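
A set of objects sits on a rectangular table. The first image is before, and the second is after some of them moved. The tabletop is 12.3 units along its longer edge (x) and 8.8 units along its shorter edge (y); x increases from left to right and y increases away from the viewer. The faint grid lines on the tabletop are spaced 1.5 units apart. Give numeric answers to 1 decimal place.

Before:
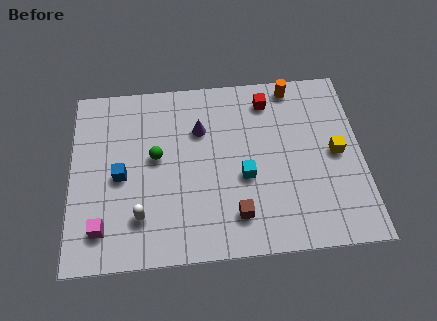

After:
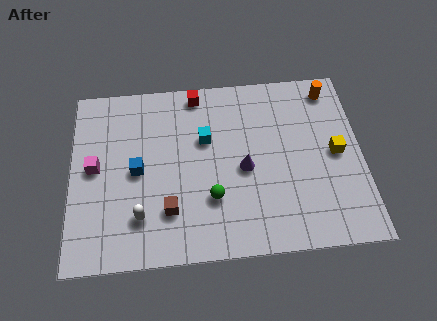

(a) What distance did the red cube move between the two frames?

3.1

The red cube moved from about (8.4, 7.3) to (5.4, 7.9), a distance of √(3.0² + 0.6²) ≈ 3.1.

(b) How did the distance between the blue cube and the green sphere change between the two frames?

+1.8

They were about 1.7 units apart before and 3.5 after — 1.8 units further apart.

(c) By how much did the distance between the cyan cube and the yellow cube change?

+1.6

The distance was about 4.0 in the first image and 5.6 in the second, so they moved 1.6 units further apart.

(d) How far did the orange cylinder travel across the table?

1.6

The orange cylinder was near (9.5, 7.9) before and (11.1, 7.6) after, so it travelled √(1.6² + 0.3²) ≈ 1.6 units.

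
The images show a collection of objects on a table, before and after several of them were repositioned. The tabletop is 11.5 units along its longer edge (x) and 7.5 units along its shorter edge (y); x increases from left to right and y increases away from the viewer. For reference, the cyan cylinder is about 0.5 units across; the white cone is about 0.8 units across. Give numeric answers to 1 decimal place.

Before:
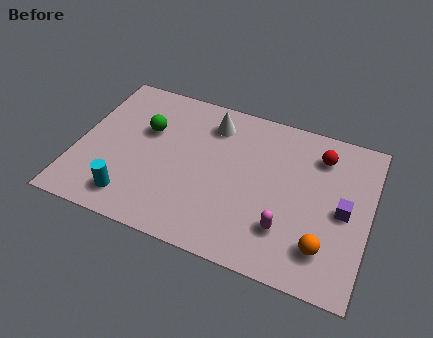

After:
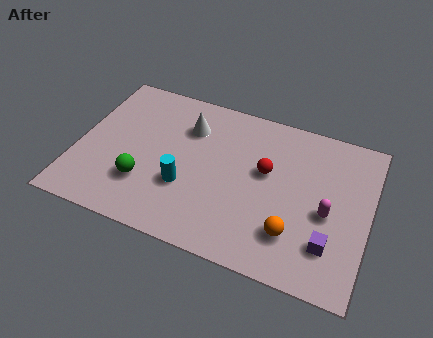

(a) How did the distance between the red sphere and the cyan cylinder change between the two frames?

-4.9

Before: roughly 8.4 units apart; after: 3.5. That's 4.9 units closer together.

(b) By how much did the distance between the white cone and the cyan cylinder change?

-2.5

They were about 5.4 units apart before and 2.9 after — 2.5 units closer together.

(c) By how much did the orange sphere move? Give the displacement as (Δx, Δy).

(-1.2, 0.2)

The orange sphere started near (9.9, 1.7) and ended near (8.7, 1.9).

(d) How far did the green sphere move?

2.6

The green sphere moved from about (2.6, 4.8) to (2.8, 2.2), a distance of √(0.2² + 2.6²) ≈ 2.6.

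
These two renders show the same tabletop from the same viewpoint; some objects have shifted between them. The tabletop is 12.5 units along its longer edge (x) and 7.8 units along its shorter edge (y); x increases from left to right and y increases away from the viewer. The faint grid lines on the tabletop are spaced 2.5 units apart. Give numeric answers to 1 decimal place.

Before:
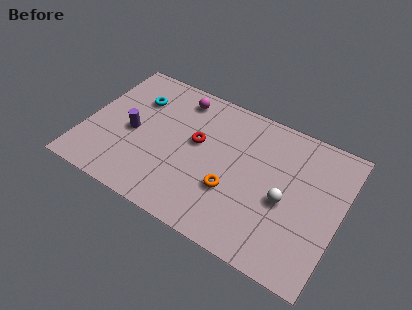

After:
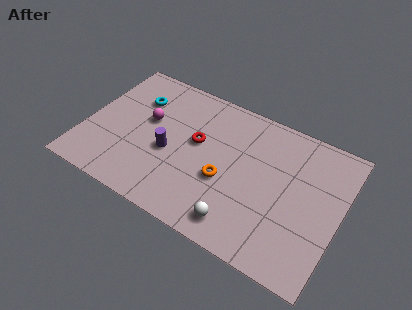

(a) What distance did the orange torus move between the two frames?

0.6

The orange torus was near (7.4, 2.7) before and (7.0, 3.1) after, so it travelled √(0.4² + 0.4²) ≈ 0.6 units.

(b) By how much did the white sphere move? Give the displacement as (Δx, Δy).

(-1.9, -2.2)

The white sphere was at about (9.9, 3.4) and moved to about (8.0, 1.2).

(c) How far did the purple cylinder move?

1.9

The purple cylinder moved from about (2.3, 3.6) to (4.2, 3.3), a distance of √(1.9² + 0.3²) ≈ 1.9.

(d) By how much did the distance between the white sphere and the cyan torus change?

-0.7

The distance was about 8.0 in the first image and 7.3 in the second, so they moved 0.7 units closer together.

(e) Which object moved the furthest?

the white sphere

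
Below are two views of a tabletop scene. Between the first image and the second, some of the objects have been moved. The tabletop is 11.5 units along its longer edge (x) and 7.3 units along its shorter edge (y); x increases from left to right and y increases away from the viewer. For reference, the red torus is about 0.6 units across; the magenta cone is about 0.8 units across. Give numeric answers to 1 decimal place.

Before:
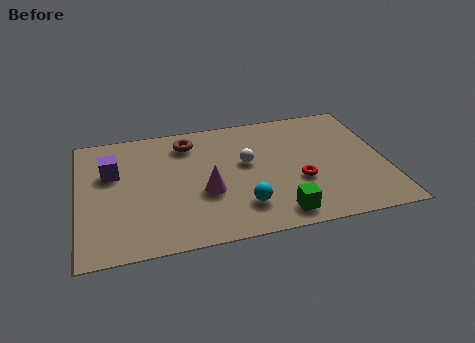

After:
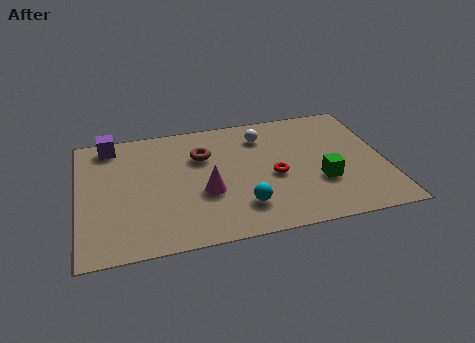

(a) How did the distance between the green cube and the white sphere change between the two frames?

+0.4

Before: roughly 3.4 units apart; after: 3.8. That's 0.4 units further apart.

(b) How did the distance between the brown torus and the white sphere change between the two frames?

-0.3

Before: roughly 2.7 units apart; after: 2.4. That's 0.3 units closer together.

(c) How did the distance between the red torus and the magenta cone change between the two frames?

-0.9

They were about 3.5 units apart before and 2.6 after — 0.9 units closer together.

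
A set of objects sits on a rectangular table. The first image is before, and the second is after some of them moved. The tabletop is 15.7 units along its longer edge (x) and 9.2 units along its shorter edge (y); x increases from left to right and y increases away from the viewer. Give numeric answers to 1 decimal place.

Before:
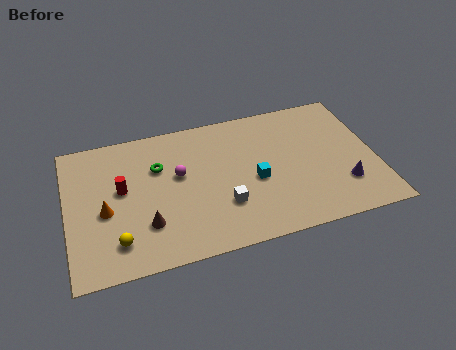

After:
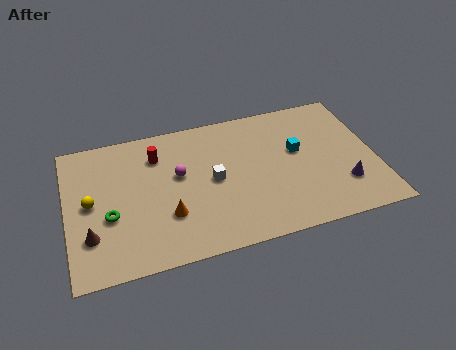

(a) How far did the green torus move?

3.7

From (4.7, 6.2) to (2.1, 3.6), the green torus covered √(2.6² + 2.6²) ≈ 3.7 units.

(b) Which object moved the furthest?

the green torus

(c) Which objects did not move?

the purple cone and the magenta sphere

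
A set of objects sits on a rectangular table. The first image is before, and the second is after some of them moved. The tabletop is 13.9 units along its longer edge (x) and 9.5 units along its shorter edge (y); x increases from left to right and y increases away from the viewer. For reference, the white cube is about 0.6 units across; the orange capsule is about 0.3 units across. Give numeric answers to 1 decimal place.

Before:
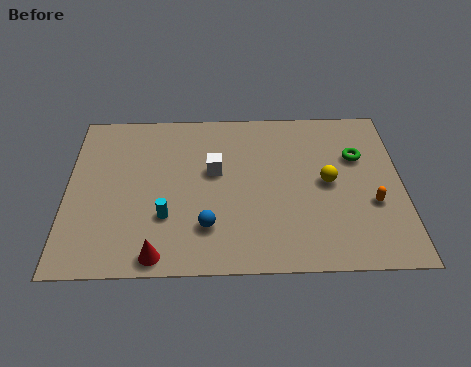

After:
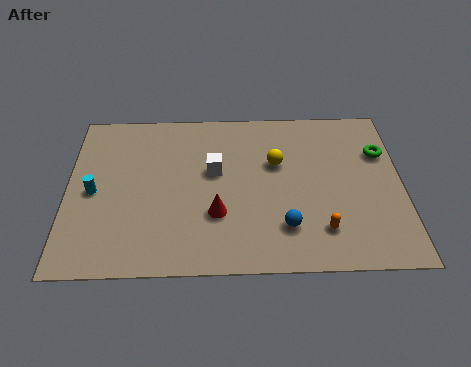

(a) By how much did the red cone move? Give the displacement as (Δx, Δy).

(2.4, 2.2)

From the two frames, the red cone sits at roughly (3.8, 0.9) before and (6.2, 3.1) after.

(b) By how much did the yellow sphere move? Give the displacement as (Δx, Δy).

(-2.1, 1.2)

The yellow sphere was at about (10.8, 4.8) and moved to about (8.7, 6.0).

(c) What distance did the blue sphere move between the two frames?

3.2

The blue sphere moved from about (5.8, 2.4) to (9.0, 2.3), a distance of √(3.2² + 0.1²) ≈ 3.2.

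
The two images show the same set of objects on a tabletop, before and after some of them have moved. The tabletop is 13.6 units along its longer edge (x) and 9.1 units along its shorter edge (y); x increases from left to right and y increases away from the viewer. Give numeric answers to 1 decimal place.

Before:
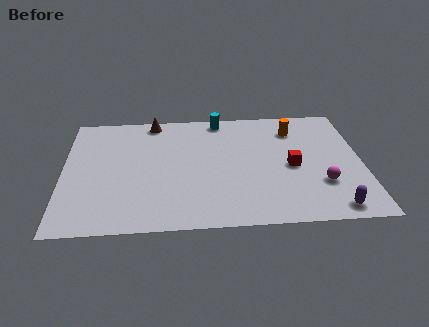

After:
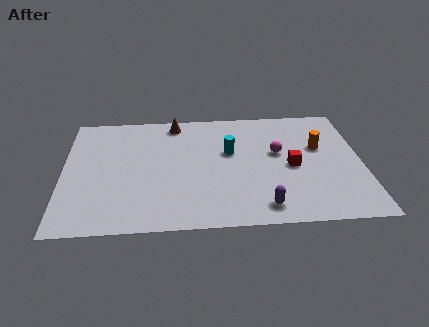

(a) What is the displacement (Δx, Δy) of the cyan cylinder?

(0.4, -2.7)

The cyan cylinder was at about (7.2, 8.2) and moved to about (7.6, 5.5).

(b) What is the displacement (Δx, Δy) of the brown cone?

(1.0, -0.2)

The brown cone was at about (4.1, 8.2) and moved to about (5.1, 8.0).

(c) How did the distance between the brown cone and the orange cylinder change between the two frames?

+0.4

They were about 6.6 units apart before and 7.0 after — 0.4 units further apart.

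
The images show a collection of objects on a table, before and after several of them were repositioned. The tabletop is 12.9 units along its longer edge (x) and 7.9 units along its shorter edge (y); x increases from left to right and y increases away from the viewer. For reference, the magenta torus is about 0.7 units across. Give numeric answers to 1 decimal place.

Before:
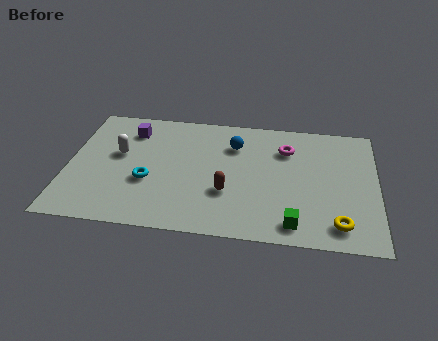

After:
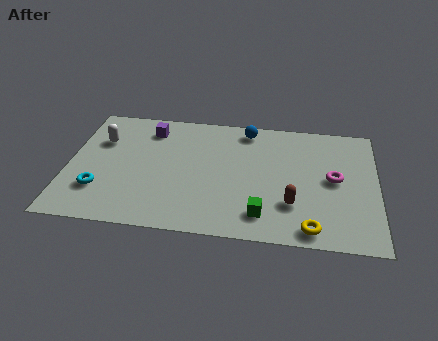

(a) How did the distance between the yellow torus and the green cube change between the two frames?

+0.3

They were about 1.8 units apart before and 2.1 after — 0.3 units further apart.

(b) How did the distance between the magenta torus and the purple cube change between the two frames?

+1.5

Before: roughly 6.6 units apart; after: 8.1. That's 1.5 units further apart.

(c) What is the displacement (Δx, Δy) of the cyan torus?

(-2.0, -0.8)

The cyan torus was at about (3.4, 3.0) and moved to about (1.4, 2.2).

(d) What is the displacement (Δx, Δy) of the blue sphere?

(0.5, 1.1)

From the two frames, the blue sphere sits at roughly (6.9, 5.8) before and (7.4, 6.9) after.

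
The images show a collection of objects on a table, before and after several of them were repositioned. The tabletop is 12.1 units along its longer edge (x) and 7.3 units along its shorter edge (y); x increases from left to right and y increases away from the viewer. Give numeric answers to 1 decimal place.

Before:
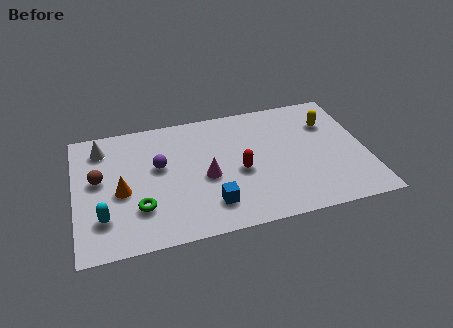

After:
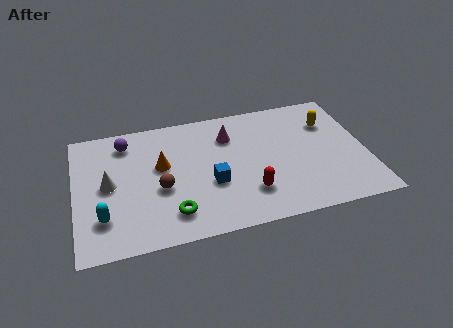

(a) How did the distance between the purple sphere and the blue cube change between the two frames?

+1.3

The distance was about 3.4 in the first image and 4.7 in the second, so they moved 1.3 units further apart.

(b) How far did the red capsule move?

1.3

The red capsule moved from about (6.8, 3.2) to (7.1, 1.9), a distance of √(0.3² + 1.3²) ≈ 1.3.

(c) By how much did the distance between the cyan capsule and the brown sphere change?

+0.4

The distance was about 2.2 in the first image and 2.6 in the second, so they moved 0.4 units further apart.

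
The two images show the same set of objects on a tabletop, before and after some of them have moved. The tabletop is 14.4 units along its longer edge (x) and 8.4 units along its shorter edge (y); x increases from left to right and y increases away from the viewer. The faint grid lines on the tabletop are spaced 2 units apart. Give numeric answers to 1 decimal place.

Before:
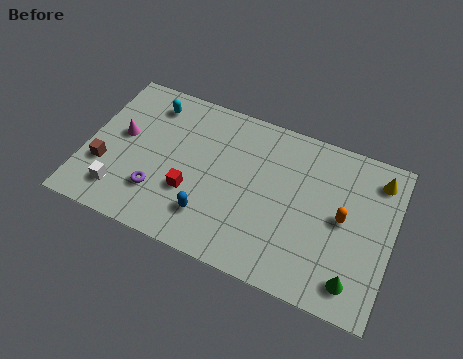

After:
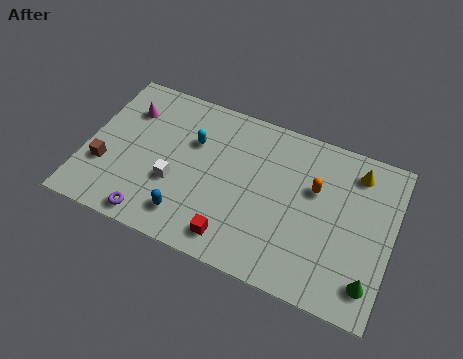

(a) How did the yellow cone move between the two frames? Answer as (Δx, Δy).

(-1.0, 0.0)

The yellow cone was at about (13.5, 6.9) and moved to about (12.5, 6.9).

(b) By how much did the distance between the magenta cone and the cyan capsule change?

+0.8

Before: roughly 2.5 units apart; after: 3.3. That's 0.8 units further apart.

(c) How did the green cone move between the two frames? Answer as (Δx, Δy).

(0.7, 0.2)

The green cone was at about (12.9, 1.4) and moved to about (13.6, 1.6).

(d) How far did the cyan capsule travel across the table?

2.6

From (2.7, 6.9) to (4.9, 5.6), the cyan capsule covered √(2.2² + 1.3²) ≈ 2.6 units.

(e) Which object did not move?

the brown cube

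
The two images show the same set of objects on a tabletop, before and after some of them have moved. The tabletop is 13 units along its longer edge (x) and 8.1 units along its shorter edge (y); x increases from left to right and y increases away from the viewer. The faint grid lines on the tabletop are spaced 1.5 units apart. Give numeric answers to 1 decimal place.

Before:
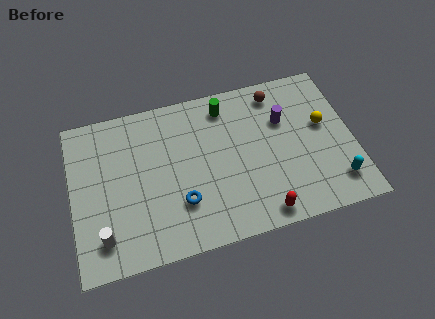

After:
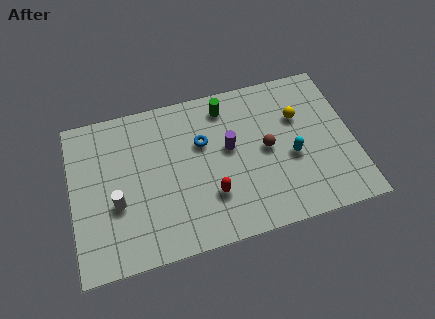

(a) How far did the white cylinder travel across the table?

1.7

The white cylinder was near (1.3, 1.6) before and (2.0, 3.1) after, so it travelled √(0.7² + 1.5²) ≈ 1.7 units.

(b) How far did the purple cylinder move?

2.7

The purple cylinder moved from about (9.9, 5.4) to (7.3, 4.6), a distance of √(2.6² + 0.8²) ≈ 2.7.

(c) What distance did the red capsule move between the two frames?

2.7

The red capsule moved from about (8.5, 0.9) to (6.3, 2.4), a distance of √(2.2² + 1.5²) ≈ 2.7.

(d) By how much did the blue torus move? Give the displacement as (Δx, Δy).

(1.2, 2.8)

From the two frames, the blue torus sits at roughly (4.9, 2.4) before and (6.1, 5.2) after.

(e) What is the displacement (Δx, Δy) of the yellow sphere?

(-1.1, 0.7)

The yellow sphere started near (11.7, 4.7) and ended near (10.6, 5.4).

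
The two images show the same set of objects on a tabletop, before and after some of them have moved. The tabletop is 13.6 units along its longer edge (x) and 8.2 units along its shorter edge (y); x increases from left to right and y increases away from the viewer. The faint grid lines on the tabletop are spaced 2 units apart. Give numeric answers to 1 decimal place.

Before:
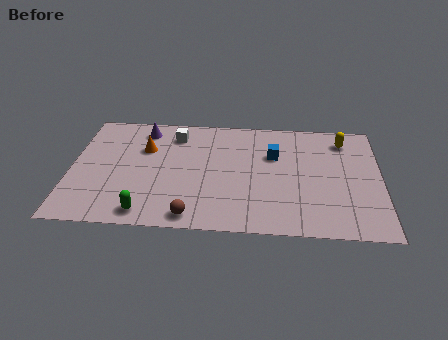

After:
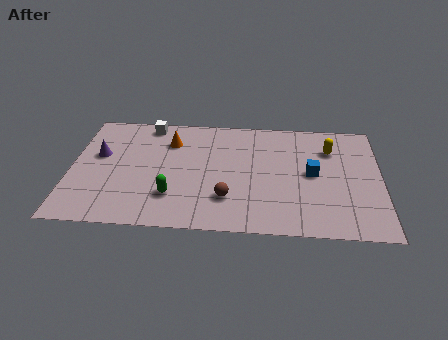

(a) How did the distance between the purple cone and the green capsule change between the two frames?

-1.6

The distance was about 5.9 in the first image and 4.3 in the second, so they moved 1.6 units closer together.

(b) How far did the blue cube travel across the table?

2.1

From (8.9, 5.4) to (10.6, 4.2), the blue cube covered √(1.7² + 1.2²) ≈ 2.1 units.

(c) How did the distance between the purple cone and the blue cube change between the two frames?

+3.4

They were about 6.0 units apart before and 9.4 after — 3.4 units further apart.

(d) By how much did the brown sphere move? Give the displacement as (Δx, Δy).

(1.5, 1.3)

The brown sphere started near (5.4, 0.9) and ended near (6.9, 2.2).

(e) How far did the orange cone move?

1.3

The orange cone moved from about (3.2, 5.5) to (4.3, 6.1), a distance of √(1.1² + 0.6²) ≈ 1.3.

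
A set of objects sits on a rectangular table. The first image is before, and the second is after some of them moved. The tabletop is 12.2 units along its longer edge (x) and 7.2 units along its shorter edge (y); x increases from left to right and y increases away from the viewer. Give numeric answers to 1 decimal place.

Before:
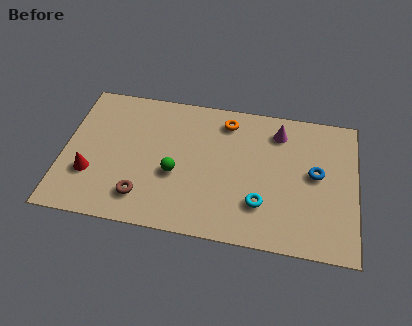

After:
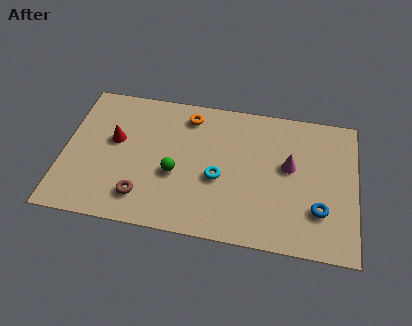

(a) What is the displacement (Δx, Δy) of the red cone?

(0.9, 1.9)

The red cone was at about (1.2, 2.3) and moved to about (2.1, 4.2).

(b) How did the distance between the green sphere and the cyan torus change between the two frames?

-1.9

The distance was about 3.7 in the first image and 1.8 in the second, so they moved 1.9 units closer together.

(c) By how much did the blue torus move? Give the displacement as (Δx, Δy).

(0.2, -1.8)

From the two frames, the blue torus sits at roughly (10.5, 3.9) before and (10.7, 2.1) after.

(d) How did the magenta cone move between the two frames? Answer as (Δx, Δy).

(0.5, -1.7)

The magenta cone was at about (8.9, 5.8) and moved to about (9.4, 4.1).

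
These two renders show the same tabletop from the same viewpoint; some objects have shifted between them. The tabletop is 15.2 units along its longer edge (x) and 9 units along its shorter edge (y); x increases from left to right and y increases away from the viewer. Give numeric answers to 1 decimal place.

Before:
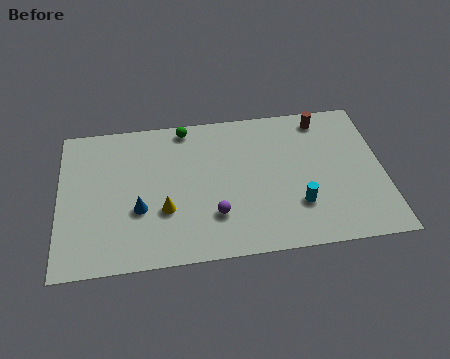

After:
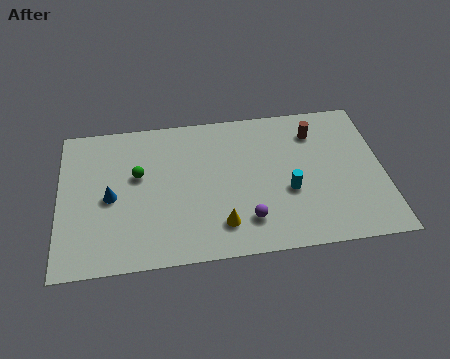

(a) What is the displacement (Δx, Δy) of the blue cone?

(-1.3, 0.9)

From the two frames, the blue cone sits at roughly (3.7, 3.3) before and (2.4, 4.2) after.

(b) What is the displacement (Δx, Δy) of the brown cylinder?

(-0.4, -0.8)

The brown cylinder was at about (12.5, 7.8) and moved to about (12.1, 7.0).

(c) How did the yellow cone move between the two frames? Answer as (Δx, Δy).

(2.6, -1.2)

The yellow cone was at about (4.9, 3.1) and moved to about (7.5, 1.9).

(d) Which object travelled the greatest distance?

the green sphere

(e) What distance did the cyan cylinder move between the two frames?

1.0

From (11.1, 2.6) to (10.7, 3.5), the cyan cylinder covered √(0.4² + 0.9²) ≈ 1.0 units.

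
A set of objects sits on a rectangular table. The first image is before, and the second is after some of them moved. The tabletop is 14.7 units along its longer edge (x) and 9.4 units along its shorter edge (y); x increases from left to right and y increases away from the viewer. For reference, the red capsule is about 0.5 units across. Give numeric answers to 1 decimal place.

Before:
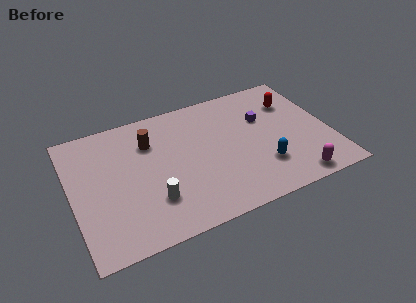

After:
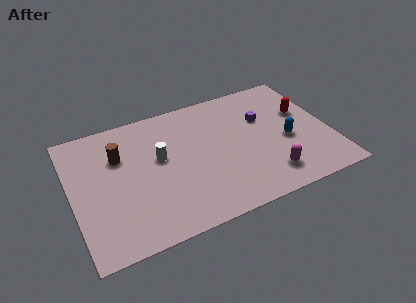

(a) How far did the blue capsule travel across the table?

2.1

The blue capsule was near (10.6, 2.6) before and (12.2, 4.0) after, so it travelled √(1.6² + 1.4²) ≈ 2.1 units.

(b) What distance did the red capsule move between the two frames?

1.1

The red capsule was near (12.9, 6.8) before and (13.4, 5.8) after, so it travelled √(0.5² + 1.0²) ≈ 1.1 units.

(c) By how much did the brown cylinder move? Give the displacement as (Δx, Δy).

(-1.8, -0.4)

The brown cylinder started near (4.6, 6.8) and ended near (2.8, 6.4).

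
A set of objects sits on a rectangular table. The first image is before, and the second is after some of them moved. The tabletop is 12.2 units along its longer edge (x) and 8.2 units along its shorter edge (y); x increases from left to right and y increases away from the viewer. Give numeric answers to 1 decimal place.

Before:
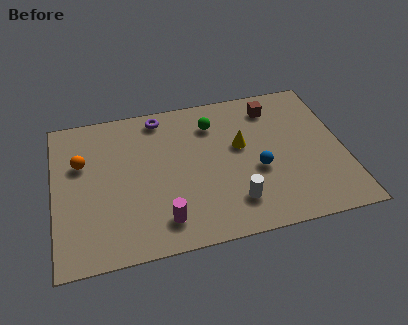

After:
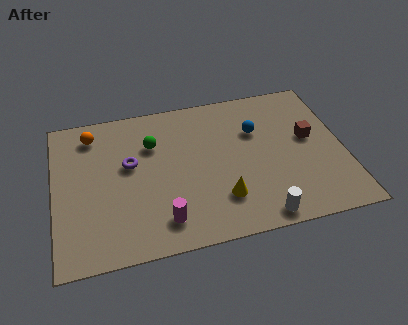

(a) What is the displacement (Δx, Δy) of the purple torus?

(-1.4, -2.4)

The purple torus was at about (4.6, 7.2) and moved to about (3.2, 4.8).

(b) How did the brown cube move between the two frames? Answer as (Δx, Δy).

(1.4, -2.1)

From the two frames, the brown cube sits at roughly (9.4, 6.7) before and (10.8, 4.6) after.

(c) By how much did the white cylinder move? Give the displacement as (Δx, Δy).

(1.0, -1.0)

The white cylinder started near (7.4, 1.8) and ended near (8.4, 0.8).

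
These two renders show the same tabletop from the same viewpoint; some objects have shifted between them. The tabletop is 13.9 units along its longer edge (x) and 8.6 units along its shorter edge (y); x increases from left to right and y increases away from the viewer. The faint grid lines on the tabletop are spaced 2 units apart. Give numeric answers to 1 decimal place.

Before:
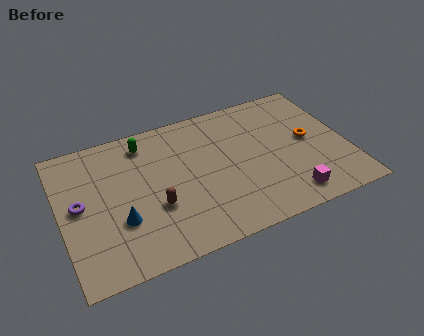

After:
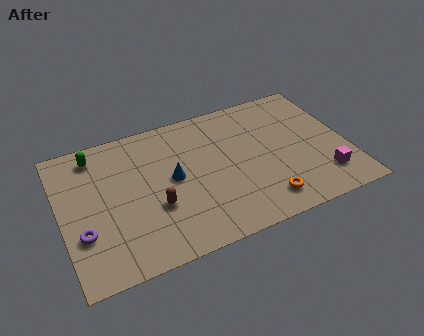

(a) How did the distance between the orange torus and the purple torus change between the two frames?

-2.5

They were about 11.2 units apart before and 8.7 after — 2.5 units closer together.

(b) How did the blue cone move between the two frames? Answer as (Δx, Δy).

(2.7, 1.6)

The blue cone started near (2.7, 2.9) and ended near (5.4, 4.5).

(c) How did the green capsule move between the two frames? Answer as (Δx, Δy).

(-2.4, 0.1)

The green capsule was at about (4.3, 7.2) and moved to about (1.9, 7.3).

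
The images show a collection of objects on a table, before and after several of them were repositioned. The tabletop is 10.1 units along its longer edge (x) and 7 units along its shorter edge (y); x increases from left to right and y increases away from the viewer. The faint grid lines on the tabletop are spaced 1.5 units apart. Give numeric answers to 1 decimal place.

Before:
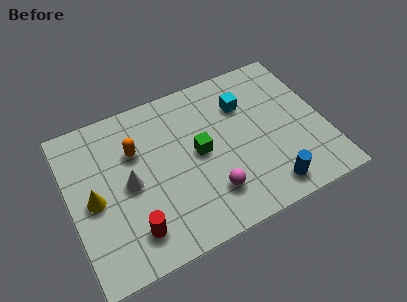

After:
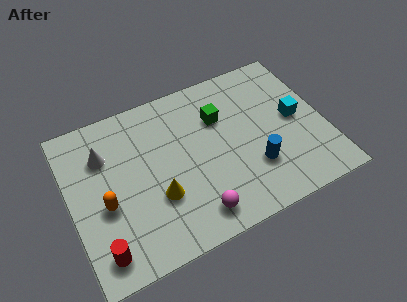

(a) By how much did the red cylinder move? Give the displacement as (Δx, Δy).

(-1.3, -0.3)

The red cylinder was at about (2.2, 1.4) and moved to about (0.9, 1.1).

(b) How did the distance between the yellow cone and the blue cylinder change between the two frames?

-3.2

Before: roughly 7.0 units apart; after: 3.8. That's 3.2 units closer together.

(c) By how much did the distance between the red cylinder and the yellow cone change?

+0.4

Before: roughly 2.3 units apart; after: 2.7. That's 0.4 units further apart.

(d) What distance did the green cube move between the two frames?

1.6

The green cube was near (5.1, 3.6) before and (6.1, 4.8) after, so it travelled √(1.0² + 1.2²) ≈ 1.6 units.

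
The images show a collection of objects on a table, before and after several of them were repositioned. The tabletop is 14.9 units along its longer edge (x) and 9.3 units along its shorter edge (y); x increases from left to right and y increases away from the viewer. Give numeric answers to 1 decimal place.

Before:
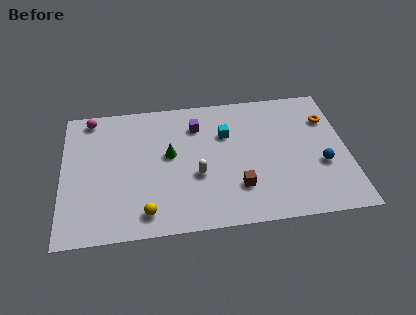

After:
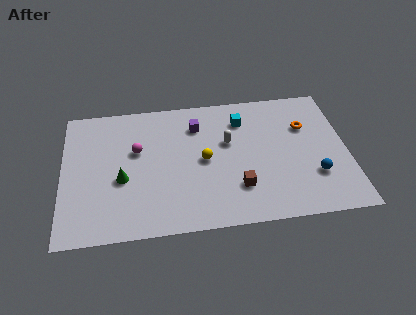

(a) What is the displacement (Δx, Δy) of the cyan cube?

(0.9, 0.9)

From the two frames, the cyan cube sits at roughly (8.6, 6.3) before and (9.5, 7.2) after.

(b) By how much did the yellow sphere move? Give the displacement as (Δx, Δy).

(3.1, 3.2)

From the two frames, the yellow sphere sits at roughly (4.3, 1.4) before and (7.4, 4.6) after.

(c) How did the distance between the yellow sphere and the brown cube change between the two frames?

-2.2

The distance was about 4.9 in the first image and 2.7 in the second, so they moved 2.2 units closer together.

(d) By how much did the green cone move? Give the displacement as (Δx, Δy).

(-2.5, -1.4)

The green cone was at about (5.6, 5.2) and moved to about (3.1, 3.8).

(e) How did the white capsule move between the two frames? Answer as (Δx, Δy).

(1.7, 2.1)

From the two frames, the white capsule sits at roughly (7.0, 3.6) before and (8.7, 5.7) after.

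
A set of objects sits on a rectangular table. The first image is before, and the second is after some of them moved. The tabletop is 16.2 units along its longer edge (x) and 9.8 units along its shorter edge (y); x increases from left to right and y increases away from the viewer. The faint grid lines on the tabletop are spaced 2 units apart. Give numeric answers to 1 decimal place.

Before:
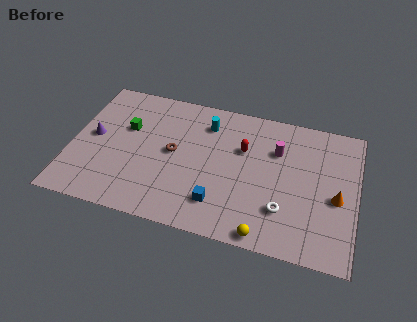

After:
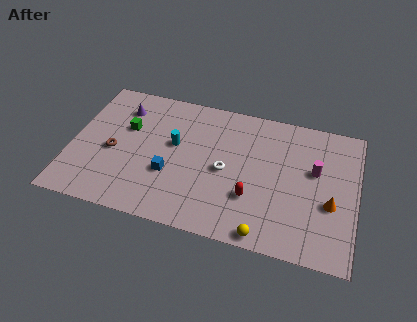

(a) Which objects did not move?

the yellow sphere and the green cube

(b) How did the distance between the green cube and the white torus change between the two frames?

-3.8

The distance was about 9.8 in the first image and 6.0 in the second, so they moved 3.8 units closer together.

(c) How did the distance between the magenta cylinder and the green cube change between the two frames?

+2.2

They were about 8.6 units apart before and 10.8 after — 2.2 units further apart.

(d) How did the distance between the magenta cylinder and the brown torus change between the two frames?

+5.5

They were about 6.0 units apart before and 11.5 after — 5.5 units further apart.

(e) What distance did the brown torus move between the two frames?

3.5

From (5.8, 5.1) to (2.4, 4.3), the brown torus covered √(3.4² + 0.8²) ≈ 3.5 units.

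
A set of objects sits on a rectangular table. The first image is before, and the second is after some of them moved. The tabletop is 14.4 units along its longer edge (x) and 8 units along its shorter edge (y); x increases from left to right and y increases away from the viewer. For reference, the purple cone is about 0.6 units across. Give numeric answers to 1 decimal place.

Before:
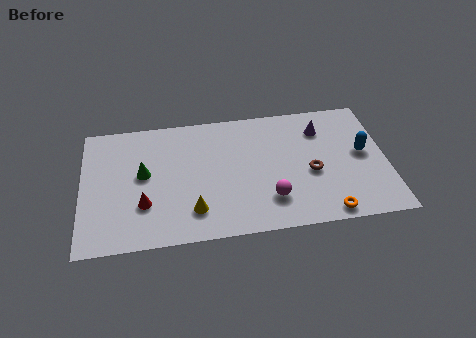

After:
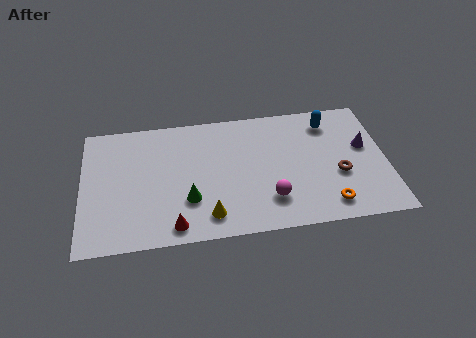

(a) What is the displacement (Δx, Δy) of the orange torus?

(0.1, 0.5)

The orange torus started near (11.4, 0.8) and ended near (11.5, 1.3).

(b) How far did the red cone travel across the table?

2.1

From (2.9, 2.5) to (4.3, 1.0), the red cone covered √(1.4² + 1.5²) ≈ 2.1 units.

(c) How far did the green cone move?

2.8

The green cone moved from about (2.9, 4.4) to (5.0, 2.5), a distance of √(2.1² + 1.9²) ≈ 2.8.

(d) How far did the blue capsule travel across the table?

2.7

The blue capsule moved from about (13.3, 4.3) to (11.8, 6.5), a distance of √(1.5² + 2.2²) ≈ 2.7.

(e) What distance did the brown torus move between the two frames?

1.3

The brown torus moved from about (10.8, 3.4) to (12.1, 3.1), a distance of √(1.3² + 0.3²) ≈ 1.3.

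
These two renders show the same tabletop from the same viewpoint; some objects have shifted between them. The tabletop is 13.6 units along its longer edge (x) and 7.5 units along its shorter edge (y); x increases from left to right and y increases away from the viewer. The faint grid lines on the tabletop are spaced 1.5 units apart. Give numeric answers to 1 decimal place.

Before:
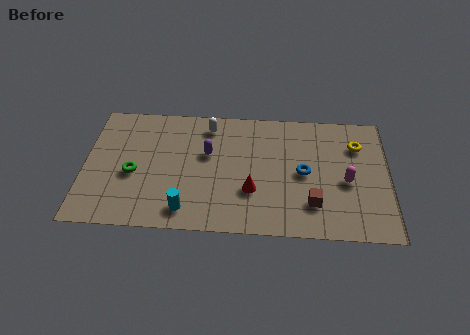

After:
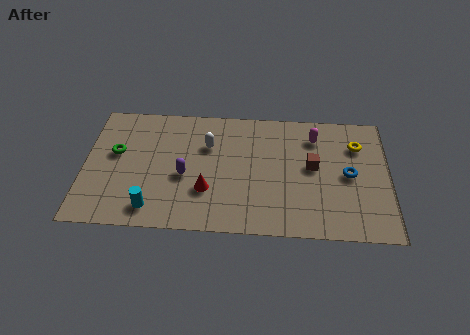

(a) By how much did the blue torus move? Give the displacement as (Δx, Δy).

(2.0, 0.0)

The blue torus started near (9.8, 3.7) and ended near (11.8, 3.7).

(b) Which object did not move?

the yellow torus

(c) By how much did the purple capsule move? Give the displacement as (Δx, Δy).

(-1.0, -1.4)

From the two frames, the purple capsule sits at roughly (5.5, 4.6) before and (4.5, 3.2) after.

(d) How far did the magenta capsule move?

3.0

The magenta capsule was near (11.7, 3.3) before and (10.3, 5.9) after, so it travelled √(1.4² + 2.6²) ≈ 3.0 units.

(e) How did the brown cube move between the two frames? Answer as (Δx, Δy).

(0.0, 2.2)

The brown cube started near (10.2, 1.9) and ended near (10.2, 4.1).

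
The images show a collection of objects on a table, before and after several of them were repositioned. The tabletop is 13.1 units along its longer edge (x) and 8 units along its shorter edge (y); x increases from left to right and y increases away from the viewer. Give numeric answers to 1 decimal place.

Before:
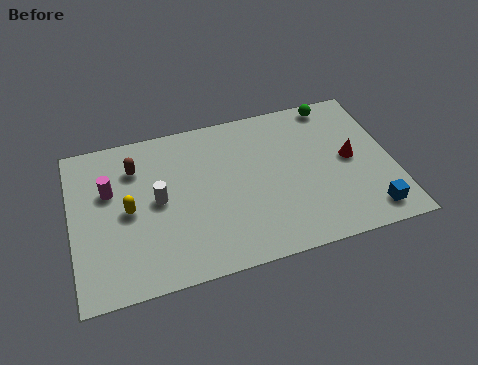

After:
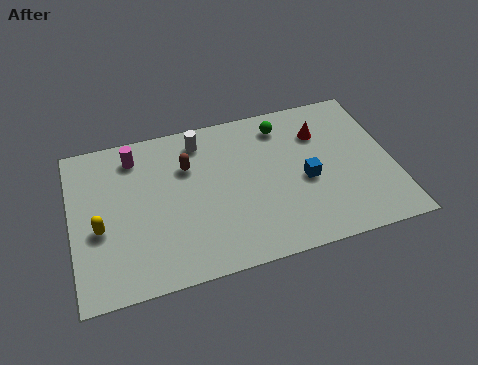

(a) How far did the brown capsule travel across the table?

2.2

The brown capsule moved from about (2.7, 6.0) to (4.8, 5.5), a distance of √(2.1² + 0.5²) ≈ 2.2.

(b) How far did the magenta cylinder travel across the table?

1.9

The magenta cylinder was near (1.6, 5.1) before and (2.7, 6.6) after, so it travelled √(1.1² + 1.5²) ≈ 1.9 units.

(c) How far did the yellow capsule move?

1.3

The yellow capsule moved from about (2.3, 3.9) to (1.1, 3.3), a distance of √(1.2² + 0.6²) ≈ 1.3.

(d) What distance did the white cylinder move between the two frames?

3.2

The white cylinder moved from about (3.5, 4.1) to (5.4, 6.7), a distance of √(1.9² + 2.6²) ≈ 3.2.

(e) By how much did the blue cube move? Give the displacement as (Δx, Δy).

(-2.4, 2.3)

The blue cube was at about (11.9, 1.2) and moved to about (9.5, 3.5).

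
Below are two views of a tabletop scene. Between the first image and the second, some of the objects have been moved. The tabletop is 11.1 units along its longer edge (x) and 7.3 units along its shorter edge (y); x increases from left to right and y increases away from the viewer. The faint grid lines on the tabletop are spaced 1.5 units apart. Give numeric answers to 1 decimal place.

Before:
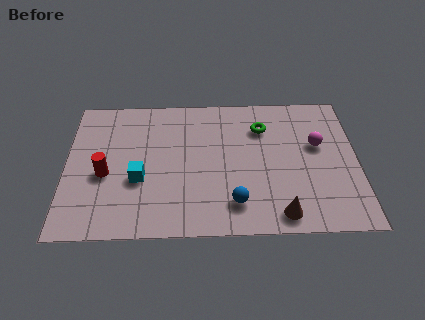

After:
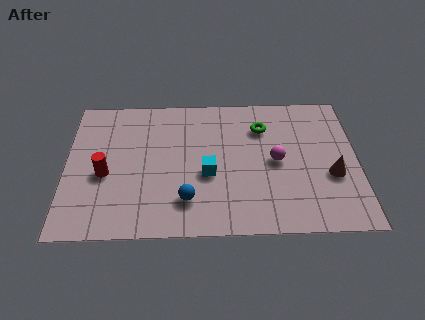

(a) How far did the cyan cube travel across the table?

2.6

The cyan cube moved from about (2.8, 2.8) to (5.4, 3.0), a distance of √(2.6² + 0.2²) ≈ 2.6.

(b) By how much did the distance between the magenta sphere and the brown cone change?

-1.6

Before: roughly 3.8 units apart; after: 2.2. That's 1.6 units closer together.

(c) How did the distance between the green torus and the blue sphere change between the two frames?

+0.6

The distance was about 4.1 in the first image and 4.7 in the second, so they moved 0.6 units further apart.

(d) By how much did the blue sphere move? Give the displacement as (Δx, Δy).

(-1.8, 0.2)

The blue sphere started near (6.4, 1.5) and ended near (4.6, 1.7).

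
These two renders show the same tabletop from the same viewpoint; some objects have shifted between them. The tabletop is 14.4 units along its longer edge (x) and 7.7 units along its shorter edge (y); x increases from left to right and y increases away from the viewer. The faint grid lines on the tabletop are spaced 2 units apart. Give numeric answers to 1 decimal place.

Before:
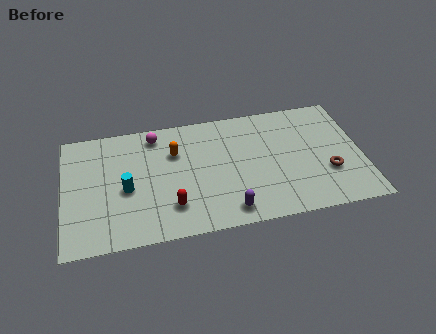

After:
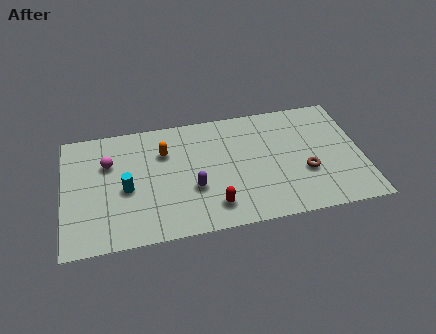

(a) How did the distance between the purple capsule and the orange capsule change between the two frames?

-1.9

They were about 4.8 units apart before and 2.9 after — 1.9 units closer together.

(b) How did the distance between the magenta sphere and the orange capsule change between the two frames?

+1.1

The distance was about 1.6 in the first image and 2.7 in the second, so they moved 1.1 units further apart.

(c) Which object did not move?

the cyan cylinder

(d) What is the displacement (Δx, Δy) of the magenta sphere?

(-2.3, -1.4)

The magenta sphere was at about (4.5, 6.6) and moved to about (2.2, 5.2).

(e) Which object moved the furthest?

the magenta sphere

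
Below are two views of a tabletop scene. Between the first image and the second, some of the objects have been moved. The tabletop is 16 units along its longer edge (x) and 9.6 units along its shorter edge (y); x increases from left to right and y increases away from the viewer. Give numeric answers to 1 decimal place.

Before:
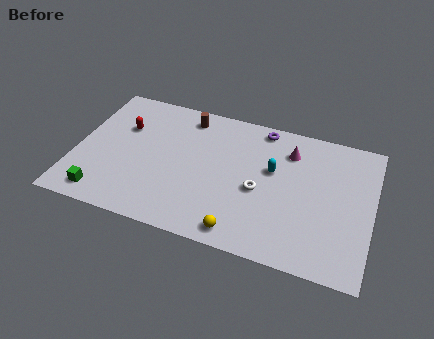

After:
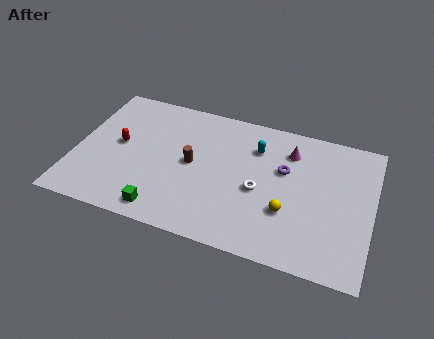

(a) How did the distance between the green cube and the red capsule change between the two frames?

-0.3

They were about 5.1 units apart before and 4.8 after — 0.3 units closer together.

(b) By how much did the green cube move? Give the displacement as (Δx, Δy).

(3.3, -0.1)

The green cube was at about (1.8, 1.3) and moved to about (5.1, 1.2).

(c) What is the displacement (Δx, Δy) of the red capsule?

(-0.1, -1.3)

The red capsule started near (2.4, 6.4) and ended near (2.3, 5.1).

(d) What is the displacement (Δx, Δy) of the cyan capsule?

(-1.0, 1.3)

The cyan capsule started near (10.6, 5.8) and ended near (9.6, 7.1).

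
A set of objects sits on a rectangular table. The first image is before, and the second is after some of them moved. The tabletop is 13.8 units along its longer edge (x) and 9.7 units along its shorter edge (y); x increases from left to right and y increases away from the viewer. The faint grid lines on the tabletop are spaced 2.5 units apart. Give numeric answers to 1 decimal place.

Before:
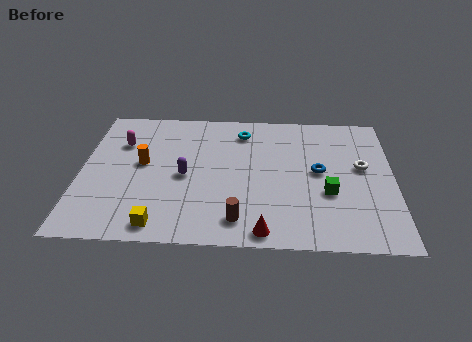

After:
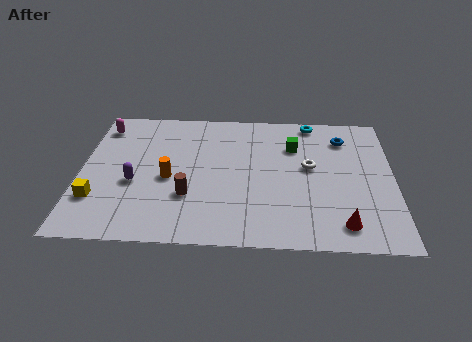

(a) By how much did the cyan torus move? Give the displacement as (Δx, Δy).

(3.1, 0.9)

The cyan torus started near (7.1, 7.9) and ended near (10.2, 8.8).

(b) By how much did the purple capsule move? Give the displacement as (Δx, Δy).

(-2.2, -0.6)

The purple capsule was at about (4.6, 4.5) and moved to about (2.4, 3.9).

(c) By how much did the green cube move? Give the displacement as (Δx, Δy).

(-1.5, 3.3)

The green cube started near (10.9, 3.6) and ended near (9.4, 6.9).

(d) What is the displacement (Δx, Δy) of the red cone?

(3.4, 0.6)

The red cone was at about (8.1, 0.9) and moved to about (11.5, 1.5).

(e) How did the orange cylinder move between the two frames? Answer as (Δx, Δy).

(1.2, -1.0)

The orange cylinder started near (2.7, 5.3) and ended near (3.9, 4.3).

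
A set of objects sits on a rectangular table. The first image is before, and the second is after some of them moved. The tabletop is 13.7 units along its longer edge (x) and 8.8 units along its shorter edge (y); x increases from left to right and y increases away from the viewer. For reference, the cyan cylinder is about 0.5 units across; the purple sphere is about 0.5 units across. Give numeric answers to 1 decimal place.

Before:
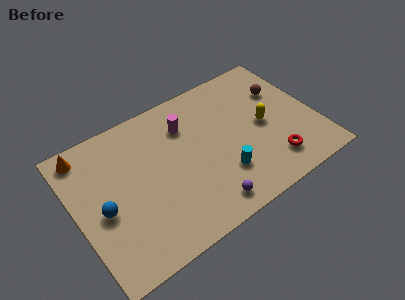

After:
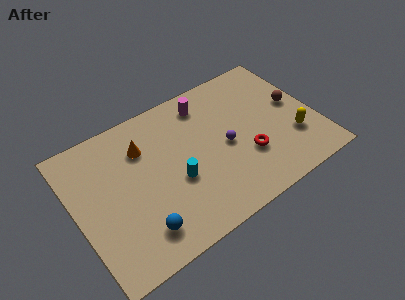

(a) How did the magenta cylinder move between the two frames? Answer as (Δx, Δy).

(1.3, 0.8)

From the two frames, the magenta cylinder sits at roughly (6.6, 6.5) before and (7.9, 7.3) after.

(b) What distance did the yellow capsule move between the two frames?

2.1

The yellow capsule was near (10.8, 4.3) before and (12.2, 2.7) after, so it travelled √(1.4² + 1.6²) ≈ 2.1 units.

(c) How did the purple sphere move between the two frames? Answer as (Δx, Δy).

(1.7, 2.9)

The purple sphere started near (6.8, 1.2) and ended near (8.5, 4.1).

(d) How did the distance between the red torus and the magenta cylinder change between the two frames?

-1.6

The distance was about 6.3 in the first image and 4.7 in the second, so they moved 1.6 units closer together.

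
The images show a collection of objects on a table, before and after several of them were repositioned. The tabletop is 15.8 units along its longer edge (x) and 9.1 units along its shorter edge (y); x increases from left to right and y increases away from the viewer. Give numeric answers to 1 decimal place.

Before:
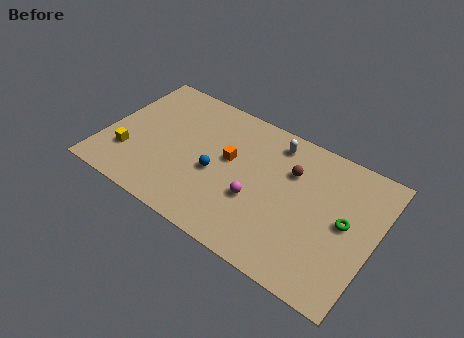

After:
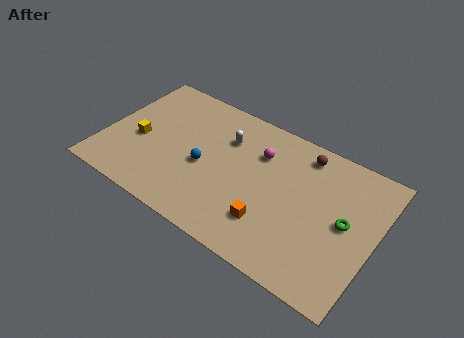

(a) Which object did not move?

the green torus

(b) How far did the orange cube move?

4.0

From (7.2, 5.2) to (10.1, 2.4), the orange cube covered √(2.9² + 2.8²) ≈ 4.0 units.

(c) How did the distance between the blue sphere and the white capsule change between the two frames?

-2.1

The distance was about 4.8 in the first image and 2.7 in the second, so they moved 2.1 units closer together.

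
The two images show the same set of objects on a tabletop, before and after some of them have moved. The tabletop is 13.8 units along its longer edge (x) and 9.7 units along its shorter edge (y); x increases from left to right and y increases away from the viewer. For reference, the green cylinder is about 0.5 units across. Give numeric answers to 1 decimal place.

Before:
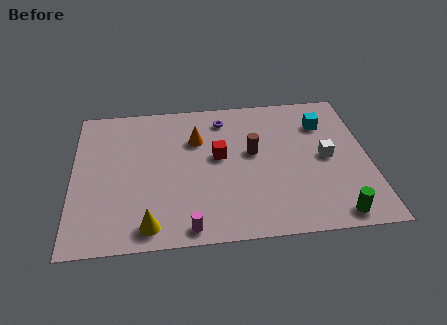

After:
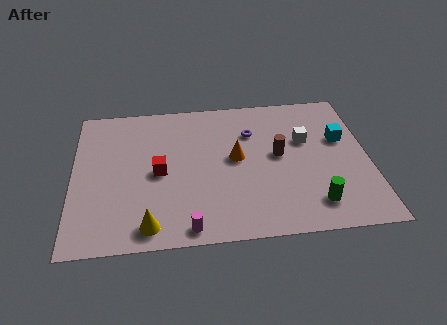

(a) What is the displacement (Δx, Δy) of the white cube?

(-0.9, 1.3)

The white cube was at about (11.8, 4.8) and moved to about (10.9, 6.1).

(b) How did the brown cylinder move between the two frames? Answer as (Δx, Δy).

(1.2, -0.3)

The brown cylinder was at about (8.4, 5.5) and moved to about (9.6, 5.2).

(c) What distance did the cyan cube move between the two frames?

1.4

The cyan cube moved from about (11.8, 7.2) to (12.6, 6.0), a distance of √(0.8² + 1.2²) ≈ 1.4.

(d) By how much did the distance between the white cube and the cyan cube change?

-0.7

They were about 2.4 units apart before and 1.7 after — 0.7 units closer together.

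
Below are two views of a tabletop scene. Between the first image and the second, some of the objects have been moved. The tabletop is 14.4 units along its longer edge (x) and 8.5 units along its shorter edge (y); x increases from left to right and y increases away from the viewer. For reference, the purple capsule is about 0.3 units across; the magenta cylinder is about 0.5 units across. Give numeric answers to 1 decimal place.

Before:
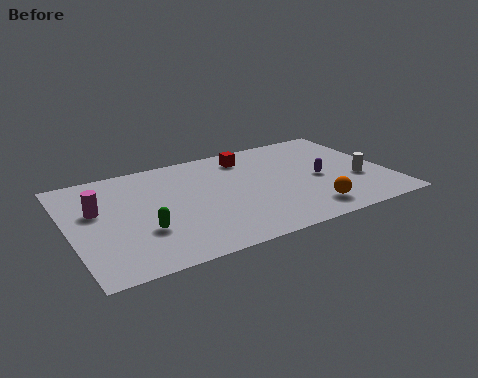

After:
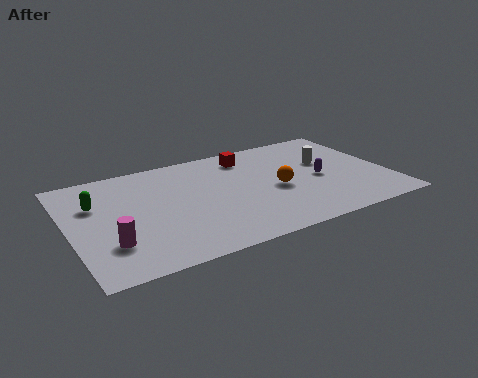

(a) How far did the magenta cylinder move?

2.8

From (1.3, 5.2) to (1.6, 2.4), the magenta cylinder covered √(0.3² + 2.8²) ≈ 2.8 units.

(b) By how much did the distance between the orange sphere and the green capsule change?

+0.8

They were about 7.4 units apart before and 8.2 after — 0.8 units further apart.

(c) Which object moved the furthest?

the green capsule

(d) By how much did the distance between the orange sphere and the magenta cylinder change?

-2.0

The distance was about 9.8 in the first image and 7.8 in the second, so they moved 2.0 units closer together.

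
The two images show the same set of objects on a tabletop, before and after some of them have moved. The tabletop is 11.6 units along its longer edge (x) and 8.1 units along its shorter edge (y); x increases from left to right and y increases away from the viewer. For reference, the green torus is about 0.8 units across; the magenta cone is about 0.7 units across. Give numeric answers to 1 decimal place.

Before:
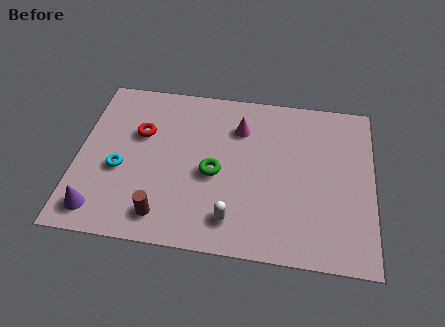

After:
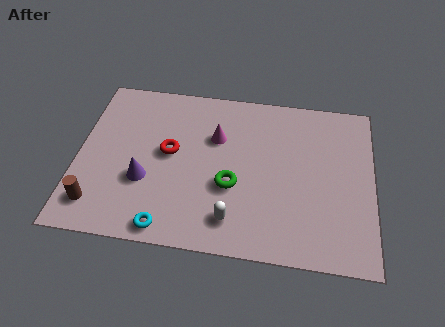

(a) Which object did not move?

the white capsule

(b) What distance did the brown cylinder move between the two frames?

2.6

The brown cylinder moved from about (3.5, 1.3) to (0.9, 1.5), a distance of √(2.6² + 0.2²) ≈ 2.6.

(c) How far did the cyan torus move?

3.2

The cyan torus was near (1.7, 3.3) before and (3.7, 0.8) after, so it travelled √(2.0² + 2.5²) ≈ 3.2 units.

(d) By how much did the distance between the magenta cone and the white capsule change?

-0.5

They were about 4.5 units apart before and 4.0 after — 0.5 units closer together.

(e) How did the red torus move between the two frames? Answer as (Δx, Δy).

(1.2, -0.8)

The red torus started near (2.4, 5.2) and ended near (3.6, 4.4).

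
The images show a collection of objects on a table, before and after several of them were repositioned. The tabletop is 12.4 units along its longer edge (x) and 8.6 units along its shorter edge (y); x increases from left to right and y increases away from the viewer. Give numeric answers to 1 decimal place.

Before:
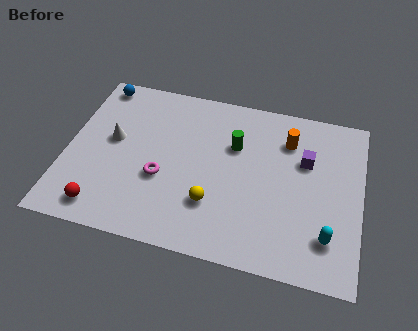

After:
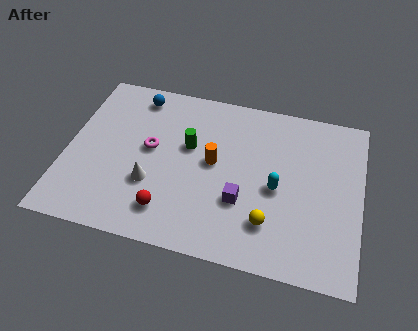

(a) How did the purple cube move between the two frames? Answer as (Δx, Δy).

(-2.5, -2.7)

The purple cube started near (10.0, 5.6) and ended near (7.5, 2.9).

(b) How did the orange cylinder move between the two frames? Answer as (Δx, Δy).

(-3.0, -1.9)

The orange cylinder started near (9.2, 6.5) and ended near (6.2, 4.6).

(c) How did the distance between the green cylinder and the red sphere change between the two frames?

-3.3

The distance was about 6.9 in the first image and 3.6 in the second, so they moved 3.3 units closer together.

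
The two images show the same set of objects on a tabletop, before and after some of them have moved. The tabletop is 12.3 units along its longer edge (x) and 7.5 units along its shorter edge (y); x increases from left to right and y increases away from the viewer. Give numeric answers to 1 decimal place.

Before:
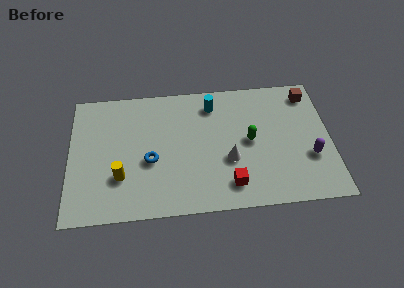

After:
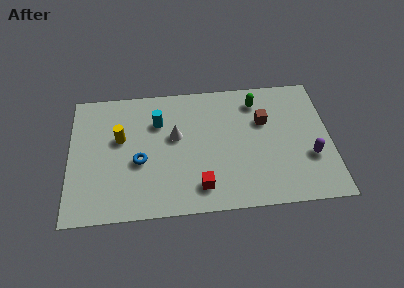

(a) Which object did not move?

the purple capsule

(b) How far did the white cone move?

3.0

The white cone moved from about (7.5, 2.8) to (5.0, 4.4), a distance of √(2.5² + 1.6²) ≈ 3.0.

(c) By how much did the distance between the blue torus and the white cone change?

-1.6

Before: roughly 3.7 units apart; after: 2.1. That's 1.6 units closer together.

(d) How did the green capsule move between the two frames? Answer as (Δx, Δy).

(0.4, 2.3)

From the two frames, the green capsule sits at roughly (8.5, 3.8) before and (8.9, 6.1) after.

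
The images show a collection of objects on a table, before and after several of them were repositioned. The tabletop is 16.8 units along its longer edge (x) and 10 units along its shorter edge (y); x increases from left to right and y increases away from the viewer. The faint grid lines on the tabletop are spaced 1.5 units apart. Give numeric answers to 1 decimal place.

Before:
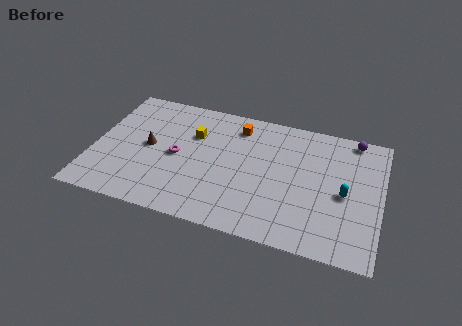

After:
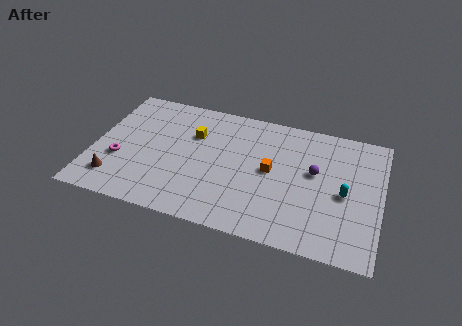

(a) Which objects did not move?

the cyan capsule and the yellow cube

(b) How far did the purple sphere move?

3.9

The purple sphere moved from about (15.0, 9.1) to (12.9, 5.8), a distance of √(2.1² + 3.3²) ≈ 3.9.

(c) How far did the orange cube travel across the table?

3.7

The orange cube was near (8.2, 8.2) before and (10.4, 5.2) after, so it travelled √(2.2² + 3.0²) ≈ 3.7 units.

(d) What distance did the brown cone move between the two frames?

3.5

The brown cone was near (3.2, 5.1) before and (1.5, 2.0) after, so it travelled √(1.7² + 3.1²) ≈ 3.5 units.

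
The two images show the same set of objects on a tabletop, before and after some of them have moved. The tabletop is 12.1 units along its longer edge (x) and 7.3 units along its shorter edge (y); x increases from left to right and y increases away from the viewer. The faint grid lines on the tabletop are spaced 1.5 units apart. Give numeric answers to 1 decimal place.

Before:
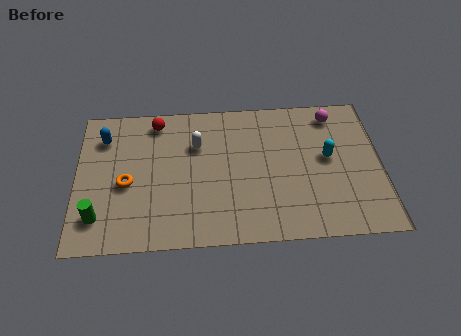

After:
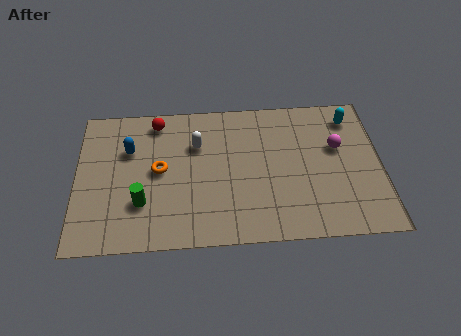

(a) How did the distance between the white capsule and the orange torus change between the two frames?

-1.4

The distance was about 3.3 in the first image and 1.9 in the second, so they moved 1.4 units closer together.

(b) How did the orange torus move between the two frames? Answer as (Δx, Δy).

(1.3, 0.6)

From the two frames, the orange torus sits at roughly (2.0, 3.2) before and (3.3, 3.8) after.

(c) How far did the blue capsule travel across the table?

1.2

The blue capsule was near (1.1, 5.6) before and (2.1, 4.9) after, so it travelled √(1.0² + 0.7²) ≈ 1.2 units.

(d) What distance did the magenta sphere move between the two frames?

1.7

From (10.3, 6.2) to (10.4, 4.5), the magenta sphere covered √(0.1² + 1.7²) ≈ 1.7 units.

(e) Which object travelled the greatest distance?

the cyan capsule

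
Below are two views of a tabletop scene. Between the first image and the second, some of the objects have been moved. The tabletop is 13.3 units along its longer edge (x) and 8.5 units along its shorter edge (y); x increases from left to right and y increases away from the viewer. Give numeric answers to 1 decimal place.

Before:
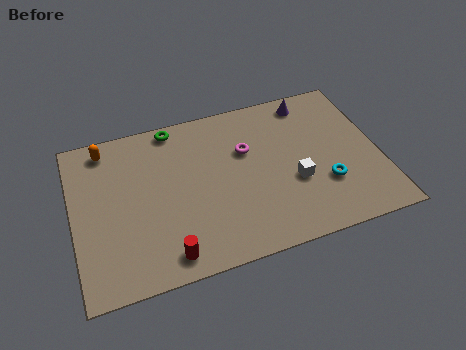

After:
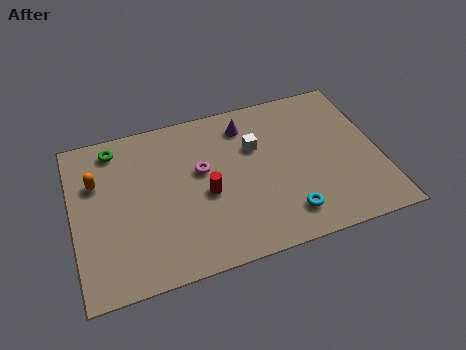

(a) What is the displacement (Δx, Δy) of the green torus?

(-2.6, -0.4)

The green torus started near (4.6, 7.7) and ended near (2.0, 7.3).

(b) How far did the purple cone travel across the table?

2.9

The purple cone was near (10.6, 7.4) before and (7.7, 6.9) after, so it travelled √(2.9² + 0.5²) ≈ 2.9 units.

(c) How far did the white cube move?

2.8

The white cube moved from about (9.5, 3.2) to (8.0, 5.6), a distance of √(1.5² + 2.4²) ≈ 2.8.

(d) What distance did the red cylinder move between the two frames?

3.2

The red cylinder moved from about (3.8, 1.1) to (5.7, 3.7), a distance of √(1.9² + 2.6²) ≈ 3.2.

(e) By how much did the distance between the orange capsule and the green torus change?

-1.2

The distance was about 3.0 in the first image and 1.8 in the second, so they moved 1.2 units closer together.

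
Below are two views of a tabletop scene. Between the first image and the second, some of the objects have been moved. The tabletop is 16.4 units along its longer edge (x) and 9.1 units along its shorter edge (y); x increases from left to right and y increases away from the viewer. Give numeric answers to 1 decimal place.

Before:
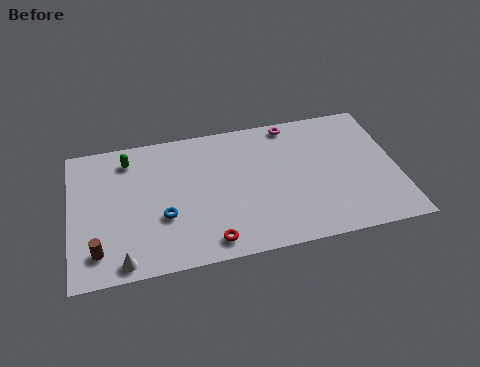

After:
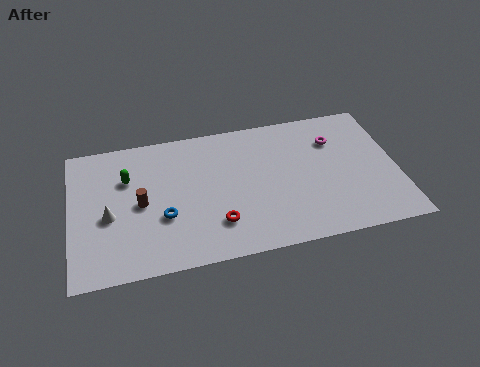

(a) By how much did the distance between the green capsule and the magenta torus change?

+2.2

Before: roughly 8.3 units apart; after: 10.5. That's 2.2 units further apart.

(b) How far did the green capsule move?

1.3

From (3.0, 7.5) to (2.9, 6.2), the green capsule covered √(0.1² + 1.3²) ≈ 1.3 units.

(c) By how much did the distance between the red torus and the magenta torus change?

-0.8

The distance was about 8.3 in the first image and 7.5 in the second, so they moved 0.8 units closer together.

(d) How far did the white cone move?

3.1

The white cone moved from about (2.5, 0.9) to (1.9, 3.9), a distance of √(0.6² + 3.0²) ≈ 3.1.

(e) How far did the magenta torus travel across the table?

2.6

The magenta torus was near (11.3, 8.2) before and (13.4, 6.6) after, so it travelled √(2.1² + 1.6²) ≈ 2.6 units.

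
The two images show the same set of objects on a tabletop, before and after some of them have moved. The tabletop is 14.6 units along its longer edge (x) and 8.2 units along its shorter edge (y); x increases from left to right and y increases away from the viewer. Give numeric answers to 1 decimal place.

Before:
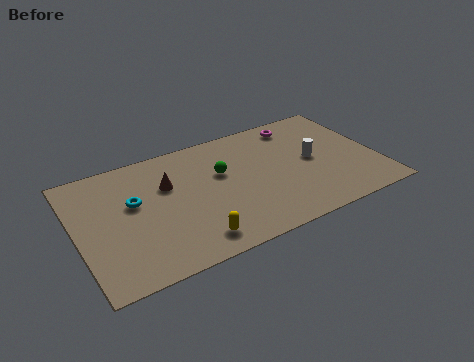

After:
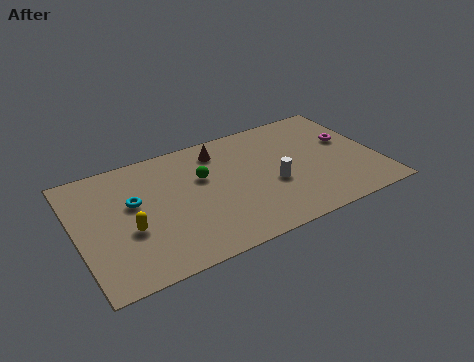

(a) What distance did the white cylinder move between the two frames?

2.3

The white cylinder moved from about (11.5, 4.2) to (9.4, 3.3), a distance of √(2.1² + 0.9²) ≈ 2.3.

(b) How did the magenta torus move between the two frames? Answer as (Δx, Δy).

(2.2, -2.1)

The magenta torus was at about (11.2, 7.0) and moved to about (13.4, 4.9).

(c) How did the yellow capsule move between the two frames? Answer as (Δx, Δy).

(-2.8, 1.9)

From the two frames, the yellow capsule sits at roughly (5.2, 1.3) before and (2.4, 3.2) after.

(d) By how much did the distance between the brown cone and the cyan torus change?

+3.0

They were about 1.8 units apart before and 4.8 after — 3.0 units further apart.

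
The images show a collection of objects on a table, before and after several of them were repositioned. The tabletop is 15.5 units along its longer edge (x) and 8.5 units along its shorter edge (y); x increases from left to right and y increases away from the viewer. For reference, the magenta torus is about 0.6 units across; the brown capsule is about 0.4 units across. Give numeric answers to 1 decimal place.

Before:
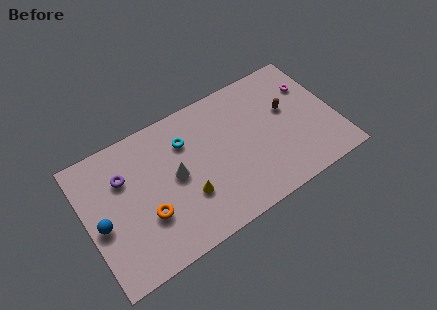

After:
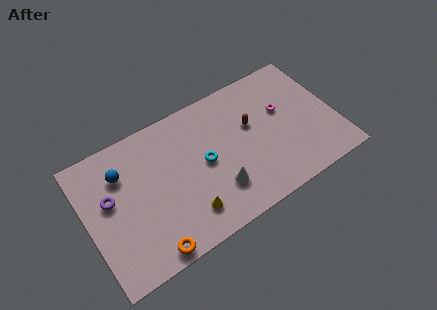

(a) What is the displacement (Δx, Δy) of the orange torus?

(-0.2, -2.1)

The orange torus started near (3.5, 2.9) and ended near (3.3, 0.8).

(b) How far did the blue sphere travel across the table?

2.9

The blue sphere moved from about (0.8, 3.8) to (2.4, 6.2), a distance of √(1.6² + 2.4²) ≈ 2.9.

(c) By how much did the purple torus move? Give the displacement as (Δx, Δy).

(-1.0, -0.9)

The purple torus was at about (2.5, 5.9) and moved to about (1.5, 5.0).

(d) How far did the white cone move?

3.1

The white cone was near (5.5, 4.4) before and (7.8, 2.3) after, so it travelled √(2.3² + 2.1²) ≈ 3.1 units.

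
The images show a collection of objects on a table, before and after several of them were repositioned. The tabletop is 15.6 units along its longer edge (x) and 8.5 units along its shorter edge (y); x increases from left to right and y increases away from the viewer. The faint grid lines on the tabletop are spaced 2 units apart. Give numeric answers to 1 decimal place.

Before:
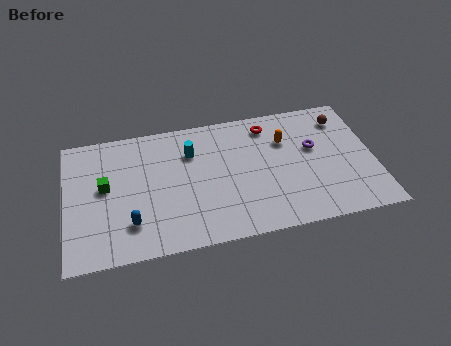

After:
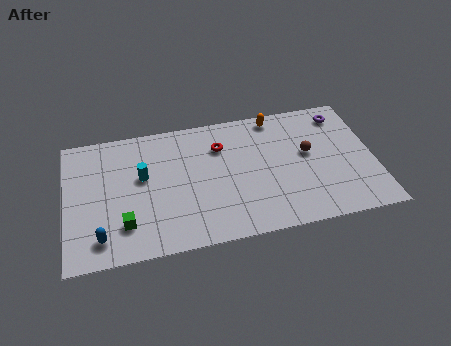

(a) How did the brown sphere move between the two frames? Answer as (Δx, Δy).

(-1.9, -2.0)

From the two frames, the brown sphere sits at roughly (14.2, 6.8) before and (12.3, 4.8) after.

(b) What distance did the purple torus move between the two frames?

2.6

The purple torus was near (12.6, 5.1) before and (14.2, 7.1) after, so it travelled √(1.6² + 2.0²) ≈ 2.6 units.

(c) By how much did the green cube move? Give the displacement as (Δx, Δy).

(0.9, -2.6)

The green cube was at about (2.0, 4.7) and moved to about (2.9, 2.1).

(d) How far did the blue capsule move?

1.6

The blue capsule was near (3.2, 2.1) before and (1.7, 1.5) after, so it travelled √(1.5² + 0.6²) ≈ 1.6 units.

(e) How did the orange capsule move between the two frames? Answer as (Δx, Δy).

(-0.4, 1.7)

The orange capsule started near (11.2, 5.9) and ended near (10.8, 7.6).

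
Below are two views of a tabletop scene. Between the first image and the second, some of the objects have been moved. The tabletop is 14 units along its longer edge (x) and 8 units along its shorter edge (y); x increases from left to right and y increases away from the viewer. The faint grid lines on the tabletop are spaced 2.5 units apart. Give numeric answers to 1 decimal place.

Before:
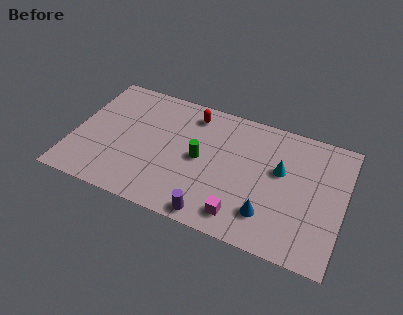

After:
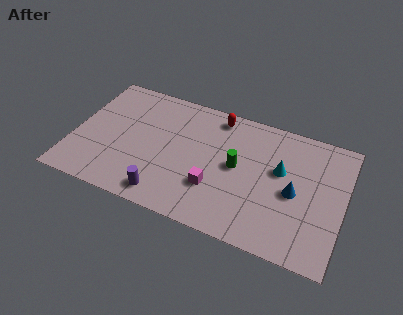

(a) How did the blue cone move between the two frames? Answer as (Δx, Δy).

(1.2, 1.8)

From the two frames, the blue cone sits at roughly (10.3, 1.9) before and (11.5, 3.7) after.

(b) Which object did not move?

the cyan cone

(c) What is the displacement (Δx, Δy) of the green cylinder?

(1.9, 0.2)

From the two frames, the green cylinder sits at roughly (6.6, 4.0) before and (8.5, 4.2) after.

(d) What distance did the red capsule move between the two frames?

1.3

From (5.9, 6.7) to (7.2, 7.0), the red capsule covered √(1.3² + 0.3²) ≈ 1.3 units.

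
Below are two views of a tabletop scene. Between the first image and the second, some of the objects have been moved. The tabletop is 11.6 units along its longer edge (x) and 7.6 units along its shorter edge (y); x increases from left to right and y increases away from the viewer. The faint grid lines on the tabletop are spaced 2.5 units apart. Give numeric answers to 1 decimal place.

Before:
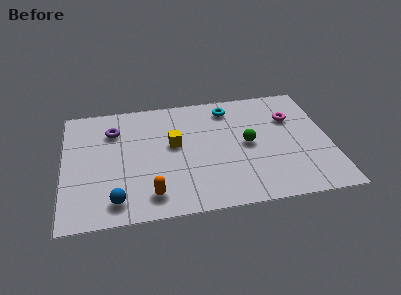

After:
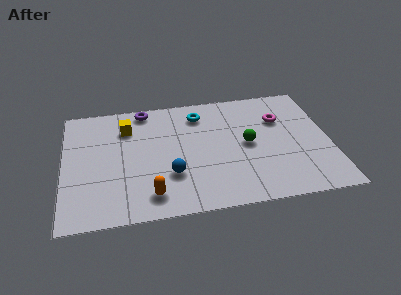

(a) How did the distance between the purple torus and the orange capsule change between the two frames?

+0.9

They were about 4.6 units apart before and 5.5 after — 0.9 units further apart.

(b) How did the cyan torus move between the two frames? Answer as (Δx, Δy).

(-1.3, -0.2)

The cyan torus was at about (7.3, 6.3) and moved to about (6.0, 6.1).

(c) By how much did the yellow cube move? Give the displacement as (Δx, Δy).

(-2.0, 1.4)

The yellow cube was at about (4.8, 4.3) and moved to about (2.8, 5.7).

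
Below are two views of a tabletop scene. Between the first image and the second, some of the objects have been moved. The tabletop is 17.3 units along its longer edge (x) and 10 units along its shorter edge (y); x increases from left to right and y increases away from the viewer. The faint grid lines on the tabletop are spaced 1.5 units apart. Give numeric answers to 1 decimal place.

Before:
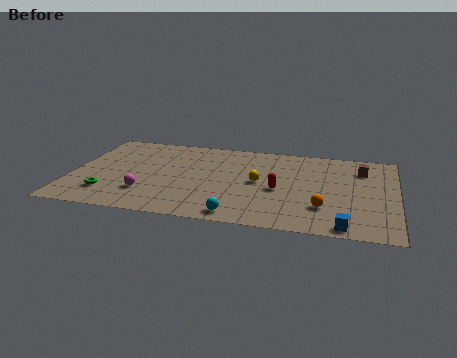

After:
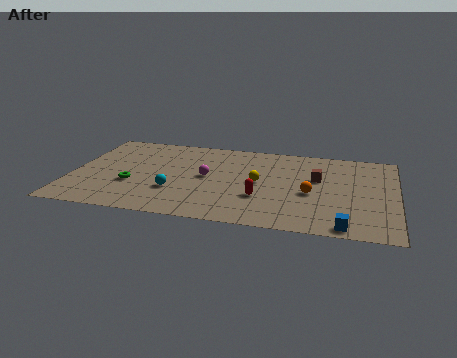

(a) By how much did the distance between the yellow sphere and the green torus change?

-1.5

The distance was about 8.4 in the first image and 6.9 in the second, so they moved 1.5 units closer together.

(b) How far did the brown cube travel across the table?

2.7

The brown cube was near (15.4, 7.6) before and (13.1, 6.1) after, so it travelled √(2.3² + 1.5²) ≈ 2.7 units.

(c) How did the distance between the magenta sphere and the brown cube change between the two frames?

-6.3

The distance was about 12.3 in the first image and 6.0 in the second, so they moved 6.3 units closer together.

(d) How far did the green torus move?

1.8

The green torus was near (2.1, 2.3) before and (3.3, 3.6) after, so it travelled √(1.2² + 1.3²) ≈ 1.8 units.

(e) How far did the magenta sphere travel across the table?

4.0

From (4.1, 2.7) to (7.2, 5.2), the magenta sphere covered √(3.1² + 2.5²) ≈ 4.0 units.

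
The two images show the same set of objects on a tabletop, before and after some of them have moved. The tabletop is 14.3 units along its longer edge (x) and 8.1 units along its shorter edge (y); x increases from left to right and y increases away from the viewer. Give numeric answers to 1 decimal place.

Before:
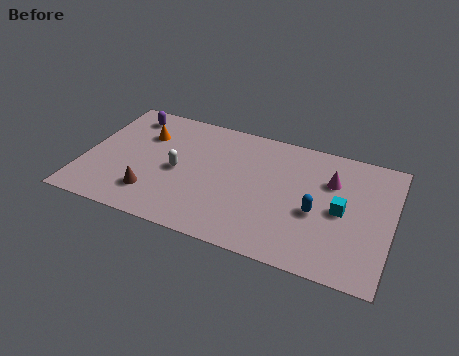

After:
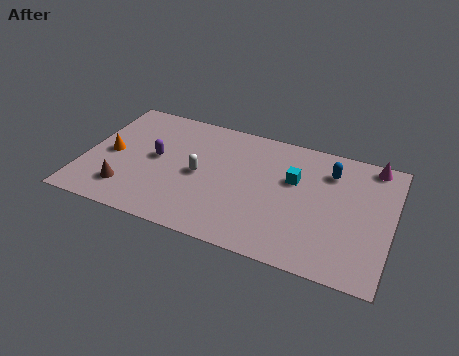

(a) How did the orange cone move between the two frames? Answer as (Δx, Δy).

(-1.4, -1.8)

The orange cone started near (2.6, 5.7) and ended near (1.2, 3.9).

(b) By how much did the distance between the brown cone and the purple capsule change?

-2.5

Before: roughly 5.2 units apart; after: 2.7. That's 2.5 units closer together.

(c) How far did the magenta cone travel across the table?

2.5

From (11.4, 5.6) to (13.2, 7.3), the magenta cone covered √(1.8² + 1.7²) ≈ 2.5 units.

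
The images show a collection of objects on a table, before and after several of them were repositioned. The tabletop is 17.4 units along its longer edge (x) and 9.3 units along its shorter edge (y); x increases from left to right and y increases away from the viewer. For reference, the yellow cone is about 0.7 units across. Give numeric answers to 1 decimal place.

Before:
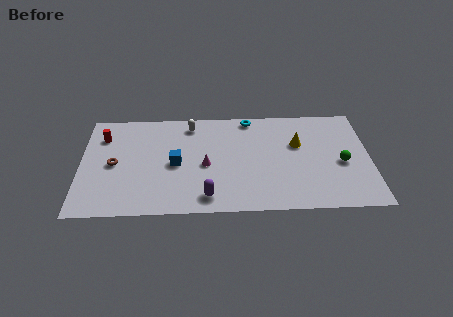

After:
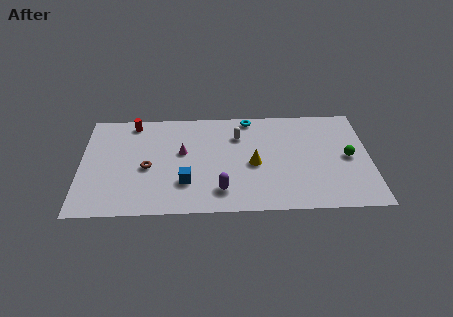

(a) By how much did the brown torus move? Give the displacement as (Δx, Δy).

(2.0, -0.4)

From the two frames, the brown torus sits at roughly (2.0, 4.5) before and (4.0, 4.1) after.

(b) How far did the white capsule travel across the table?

3.1

The white capsule moved from about (6.6, 7.9) to (9.5, 6.8), a distance of √(2.9² + 1.1²) ≈ 3.1.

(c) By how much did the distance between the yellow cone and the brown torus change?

-4.8

The distance was about 11.2 in the first image and 6.4 in the second, so they moved 4.8 units closer together.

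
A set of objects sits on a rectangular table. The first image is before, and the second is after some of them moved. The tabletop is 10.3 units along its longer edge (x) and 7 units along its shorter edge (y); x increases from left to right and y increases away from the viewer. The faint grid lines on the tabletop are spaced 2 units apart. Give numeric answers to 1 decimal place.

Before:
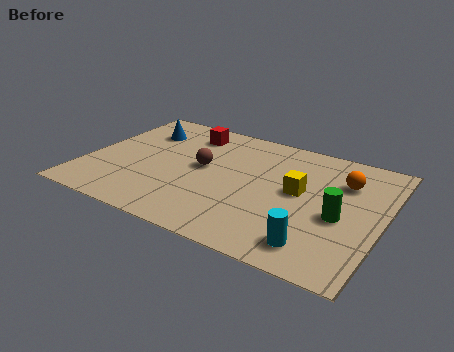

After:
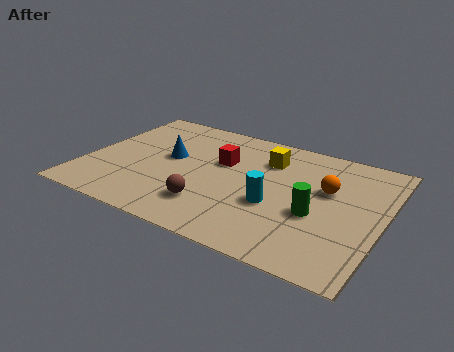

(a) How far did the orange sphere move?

0.9

The orange sphere was near (8.8, 5.0) before and (8.3, 4.3) after, so it travelled √(0.5² + 0.7²) ≈ 0.9 units.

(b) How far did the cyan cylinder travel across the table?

2.2

From (8.3, 1.2) to (6.7, 2.7), the cyan cylinder covered √(1.6² + 1.5²) ≈ 2.2 units.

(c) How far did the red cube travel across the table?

1.9

From (3.2, 5.7) to (4.6, 4.4), the red cube covered √(1.4² + 1.3²) ≈ 1.9 units.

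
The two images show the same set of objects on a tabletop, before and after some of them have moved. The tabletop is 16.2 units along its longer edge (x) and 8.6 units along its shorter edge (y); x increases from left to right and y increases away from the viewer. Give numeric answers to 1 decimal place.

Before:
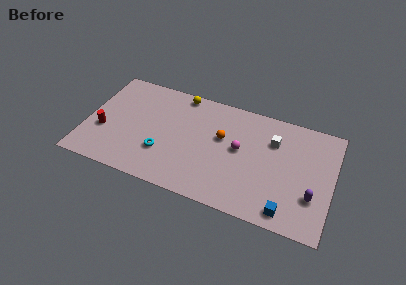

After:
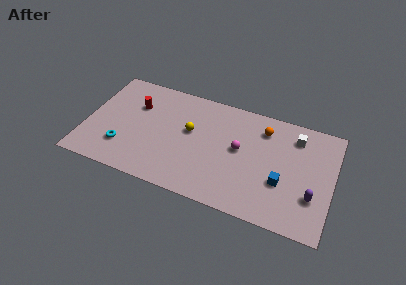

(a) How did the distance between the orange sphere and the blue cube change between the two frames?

-2.2

Before: roughly 6.2 units apart; after: 4.0. That's 2.2 units closer together.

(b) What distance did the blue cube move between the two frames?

2.1

From (13.5, 1.1) to (13.0, 3.1), the blue cube covered √(0.5² + 2.0²) ≈ 2.1 units.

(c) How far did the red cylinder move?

3.3

The red cylinder was near (1.2, 3.2) before and (3.1, 5.9) after, so it travelled √(1.9² + 2.7²) ≈ 3.3 units.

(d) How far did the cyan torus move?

2.6

The cyan torus moved from about (5.2, 2.7) to (2.6, 2.3), a distance of √(2.6² + 0.4²) ≈ 2.6.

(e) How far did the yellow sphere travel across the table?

2.9

The yellow sphere moved from about (5.9, 7.8) to (6.8, 5.0), a distance of √(0.9² + 2.8²) ≈ 2.9.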